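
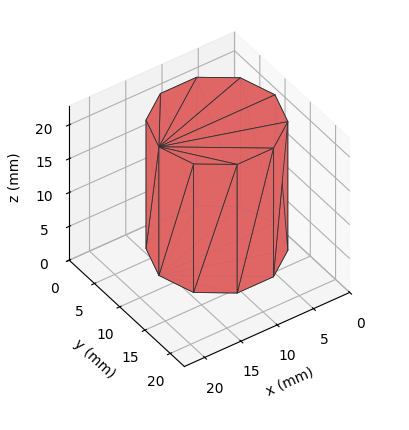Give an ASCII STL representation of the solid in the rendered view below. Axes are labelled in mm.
Reading the render: the shape is a regular 10-sided prism (a cylinder approximated with 10 flat sides), circumscribed radius ≈ 8 mm, height ≈ 19 mm (dimensions read to the nearest mm from the axis ticks). For the STL, each face is triangulated and given an outward normal.

solid part
  facet normal 0.0000 0.0000 -1.0000
    outer loop
      vertex 10.5 15.6 0.0
      vertex 14.5 12.7 0.0
      vertex 16.0 8.0 0.0
    endloop
  endfacet
  facet normal 0.0000 0.0000 -1.0000
    outer loop
      vertex 5.5 15.6 0.0
      vertex 10.5 15.6 0.0
      vertex 16.0 8.0 0.0
    endloop
  endfacet
  facet normal 0.0000 0.0000 -1.0000
    outer loop
      vertex 1.5 12.7 0.0
      vertex 5.5 15.6 0.0
      vertex 16.0 8.0 0.0
    endloop
  endfacet
  facet normal 0.0000 0.0000 -1.0000
    outer loop
      vertex 0.0 8.0 0.0
      vertex 1.5 12.7 0.0
      vertex 16.0 8.0 0.0
    endloop
  endfacet
  facet normal 0.0000 0.0000 -1.0000
    outer loop
      vertex 1.5 3.3 0.0
      vertex 0.0 8.0 0.0
      vertex 16.0 8.0 0.0
    endloop
  endfacet
  facet normal 0.0000 0.0000 -1.0000
    outer loop
      vertex 5.5 0.4 0.0
      vertex 1.5 3.3 0.0
      vertex 16.0 8.0 0.0
    endloop
  endfacet
  facet normal 0.0000 0.0000 -1.0000
    outer loop
      vertex 10.5 0.4 0.0
      vertex 5.5 0.4 0.0
      vertex 16.0 8.0 0.0
    endloop
  endfacet
  facet normal 0.0000 0.0000 -1.0000
    outer loop
      vertex 14.5 3.3 0.0
      vertex 10.5 0.4 0.0
      vertex 16.0 8.0 0.0
    endloop
  endfacet
  facet normal 0.0000 0.0000 1.0000
    outer loop
      vertex 16.0 8.0 19.0
      vertex 14.5 12.7 19.0
      vertex 10.5 15.6 19.0
    endloop
  endfacet
  facet normal 0.0000 0.0000 1.0000
    outer loop
      vertex 16.0 8.0 19.0
      vertex 10.5 15.6 19.0
      vertex 5.5 15.6 19.0
    endloop
  endfacet
  facet normal 0.0000 0.0000 1.0000
    outer loop
      vertex 16.0 8.0 19.0
      vertex 5.5 15.6 19.0
      vertex 1.5 12.7 19.0
    endloop
  endfacet
  facet normal 0.0000 0.0000 1.0000
    outer loop
      vertex 16.0 8.0 19.0
      vertex 1.5 12.7 19.0
      vertex 0.0 8.0 19.0
    endloop
  endfacet
  facet normal 0.0000 0.0000 1.0000
    outer loop
      vertex 16.0 8.0 19.0
      vertex 0.0 8.0 19.0
      vertex 1.5 3.3 19.0
    endloop
  endfacet
  facet normal 0.0000 0.0000 1.0000
    outer loop
      vertex 16.0 8.0 19.0
      vertex 1.5 3.3 19.0
      vertex 5.5 0.4 19.0
    endloop
  endfacet
  facet normal 0.0000 0.0000 1.0000
    outer loop
      vertex 16.0 8.0 19.0
      vertex 5.5 0.4 19.0
      vertex 10.5 0.4 19.0
    endloop
  endfacet
  facet normal 0.0000 0.0000 1.0000
    outer loop
      vertex 16.0 8.0 19.0
      vertex 10.5 0.4 19.0
      vertex 14.5 3.3 19.0
    endloop
  endfacet
  facet normal 0.9527 0.3040 0.0000
    outer loop
      vertex 16.0 8.0 0.0
      vertex 14.5 12.7 0.0
      vertex 14.5 12.7 19.0
    endloop
  endfacet
  facet normal 0.9527 0.3040 0.0000
    outer loop
      vertex 16.0 8.0 0.0
      vertex 14.5 12.7 19.0
      vertex 16.0 8.0 19.0
    endloop
  endfacet
  facet normal 0.5870 0.8096 0.0000
    outer loop
      vertex 14.5 12.7 0.0
      vertex 10.5 15.6 0.0
      vertex 10.5 15.6 19.0
    endloop
  endfacet
  facet normal 0.5870 0.8096 0.0000
    outer loop
      vertex 14.5 12.7 0.0
      vertex 10.5 15.6 19.0
      vertex 14.5 12.7 19.0
    endloop
  endfacet
  facet normal 0.0000 1.0000 0.0000
    outer loop
      vertex 10.5 15.6 0.0
      vertex 5.5 15.6 0.0
      vertex 5.5 15.6 19.0
    endloop
  endfacet
  facet normal 0.0000 1.0000 0.0000
    outer loop
      vertex 10.5 15.6 0.0
      vertex 5.5 15.6 19.0
      vertex 10.5 15.6 19.0
    endloop
  endfacet
  facet normal -0.5870 0.8096 0.0000
    outer loop
      vertex 5.5 15.6 0.0
      vertex 1.5 12.7 0.0
      vertex 1.5 12.7 19.0
    endloop
  endfacet
  facet normal -0.5870 0.8096 0.0000
    outer loop
      vertex 5.5 15.6 0.0
      vertex 1.5 12.7 19.0
      vertex 5.5 15.6 19.0
    endloop
  endfacet
  facet normal -0.9527 0.3040 0.0000
    outer loop
      vertex 1.5 12.7 0.0
      vertex 0.0 8.0 0.0
      vertex 0.0 8.0 19.0
    endloop
  endfacet
  facet normal -0.9527 0.3040 0.0000
    outer loop
      vertex 1.5 12.7 0.0
      vertex 0.0 8.0 19.0
      vertex 1.5 12.7 19.0
    endloop
  endfacet
  facet normal -0.9527 -0.3040 0.0000
    outer loop
      vertex 0.0 8.0 0.0
      vertex 1.5 3.3 0.0
      vertex 1.5 3.3 19.0
    endloop
  endfacet
  facet normal -0.9527 -0.3040 0.0000
    outer loop
      vertex 0.0 8.0 0.0
      vertex 1.5 3.3 19.0
      vertex 0.0 8.0 19.0
    endloop
  endfacet
  facet normal -0.5870 -0.8096 0.0000
    outer loop
      vertex 1.5 3.3 0.0
      vertex 5.5 0.4 0.0
      vertex 5.5 0.4 19.0
    endloop
  endfacet
  facet normal -0.5870 -0.8096 0.0000
    outer loop
      vertex 1.5 3.3 0.0
      vertex 5.5 0.4 19.0
      vertex 1.5 3.3 19.0
    endloop
  endfacet
  facet normal 0.0000 -1.0000 0.0000
    outer loop
      vertex 5.5 0.4 0.0
      vertex 10.5 0.4 0.0
      vertex 10.5 0.4 19.0
    endloop
  endfacet
  facet normal 0.0000 -1.0000 0.0000
    outer loop
      vertex 5.5 0.4 0.0
      vertex 10.5 0.4 19.0
      vertex 5.5 0.4 19.0
    endloop
  endfacet
  facet normal 0.5870 -0.8096 0.0000
    outer loop
      vertex 10.5 0.4 0.0
      vertex 14.5 3.3 0.0
      vertex 14.5 3.3 19.0
    endloop
  endfacet
  facet normal 0.5870 -0.8096 0.0000
    outer loop
      vertex 10.5 0.4 0.0
      vertex 14.5 3.3 19.0
      vertex 10.5 0.4 19.0
    endloop
  endfacet
  facet normal 0.9527 -0.3040 0.0000
    outer loop
      vertex 14.5 3.3 0.0
      vertex 16.0 8.0 0.0
      vertex 16.0 8.0 19.0
    endloop
  endfacet
  facet normal 0.9527 -0.3040 0.0000
    outer loop
      vertex 14.5 3.3 0.0
      vertex 16.0 8.0 19.0
      vertex 14.5 3.3 19.0
    endloop
  endfacet
endsolid part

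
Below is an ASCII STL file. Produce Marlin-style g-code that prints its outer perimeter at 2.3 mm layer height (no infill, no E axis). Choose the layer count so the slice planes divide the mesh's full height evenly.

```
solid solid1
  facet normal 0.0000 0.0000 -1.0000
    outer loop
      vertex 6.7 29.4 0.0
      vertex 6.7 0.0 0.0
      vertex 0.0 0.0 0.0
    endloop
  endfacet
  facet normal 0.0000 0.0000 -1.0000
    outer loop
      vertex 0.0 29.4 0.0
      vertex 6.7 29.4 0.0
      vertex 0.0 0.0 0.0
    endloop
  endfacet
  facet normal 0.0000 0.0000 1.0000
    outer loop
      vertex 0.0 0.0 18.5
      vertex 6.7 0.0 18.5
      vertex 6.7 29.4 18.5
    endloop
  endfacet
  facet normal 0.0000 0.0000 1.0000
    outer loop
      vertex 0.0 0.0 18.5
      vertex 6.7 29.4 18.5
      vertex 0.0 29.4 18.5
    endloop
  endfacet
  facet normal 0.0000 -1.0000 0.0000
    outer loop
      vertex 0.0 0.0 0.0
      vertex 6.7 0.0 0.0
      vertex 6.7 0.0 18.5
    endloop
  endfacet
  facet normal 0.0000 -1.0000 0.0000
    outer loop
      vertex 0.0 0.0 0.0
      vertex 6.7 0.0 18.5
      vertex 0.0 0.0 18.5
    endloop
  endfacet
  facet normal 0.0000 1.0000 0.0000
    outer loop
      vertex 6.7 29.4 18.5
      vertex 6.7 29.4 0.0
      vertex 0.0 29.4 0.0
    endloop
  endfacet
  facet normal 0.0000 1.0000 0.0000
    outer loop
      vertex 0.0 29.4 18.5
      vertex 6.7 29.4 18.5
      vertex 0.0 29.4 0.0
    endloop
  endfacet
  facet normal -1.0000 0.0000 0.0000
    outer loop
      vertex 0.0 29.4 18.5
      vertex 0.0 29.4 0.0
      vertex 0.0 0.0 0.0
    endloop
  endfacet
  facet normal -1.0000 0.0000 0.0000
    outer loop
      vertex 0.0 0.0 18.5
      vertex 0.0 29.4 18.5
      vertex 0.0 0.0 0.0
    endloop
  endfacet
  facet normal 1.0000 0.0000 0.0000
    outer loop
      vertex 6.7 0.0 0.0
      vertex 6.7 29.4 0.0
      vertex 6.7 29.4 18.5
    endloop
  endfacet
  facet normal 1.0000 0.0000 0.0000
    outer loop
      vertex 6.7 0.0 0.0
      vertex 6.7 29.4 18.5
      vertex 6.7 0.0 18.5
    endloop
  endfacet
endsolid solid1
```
; perimeter-only toolpath
G21 ; units = mm
G90 ; absolute positioning
G28 ; home
; layer 1
G0 Z2.3
G0 X0.0 Y0.0
G1 X6.7 Y0.0
G1 X6.7 Y29.4
G1 X0.0 Y29.4
G1 X0.0 Y0.0
; layer 2
G0 Z4.6
G0 X0.0 Y0.0
G1 X6.7 Y0.0
G1 X6.7 Y29.4
G1 X0.0 Y29.4
G1 X0.0 Y0.0
; layer 3
G0 Z6.9
G0 X0.0 Y0.0
G1 X6.7 Y0.0
G1 X6.7 Y29.4
G1 X0.0 Y29.4
G1 X0.0 Y0.0
; layer 4
G0 Z9.2
G0 X0.0 Y0.0
G1 X6.7 Y0.0
G1 X6.7 Y29.4
G1 X0.0 Y29.4
G1 X0.0 Y0.0
; layer 5
G0 Z11.6
G0 X0.0 Y0.0
G1 X6.7 Y0.0
G1 X6.7 Y29.4
G1 X0.0 Y29.4
G1 X0.0 Y0.0
; layer 6
G0 Z13.9
G0 X0.0 Y0.0
G1 X6.7 Y0.0
G1 X6.7 Y29.4
G1 X0.0 Y29.4
G1 X0.0 Y0.0
; layer 7
G0 Z16.2
G0 X0.0 Y0.0
G1 X6.7 Y0.0
G1 X6.7 Y29.4
G1 X0.0 Y29.4
G1 X0.0 Y0.0
; layer 8
G0 Z18.5
G0 X0.0 Y0.0
G1 X6.7 Y0.0
G1 X6.7 Y29.4
G1 X0.0 Y29.4
G1 X0.0 Y0.0
M2 ; end

The solid is a rectangular box, roughly 6.7 × 29.4 mm footprint and 18.5 mm tall. Slicing at Δz = 2.3 mm — 8 equal slices spanning the solid's height, so layer i sits at z = i·h/8 — gives 8 non-empty perimeters. Each is a 4-segment closed polygon; G0 lifts to the layer z and rapids to the start vertex, then G1 traces the edges.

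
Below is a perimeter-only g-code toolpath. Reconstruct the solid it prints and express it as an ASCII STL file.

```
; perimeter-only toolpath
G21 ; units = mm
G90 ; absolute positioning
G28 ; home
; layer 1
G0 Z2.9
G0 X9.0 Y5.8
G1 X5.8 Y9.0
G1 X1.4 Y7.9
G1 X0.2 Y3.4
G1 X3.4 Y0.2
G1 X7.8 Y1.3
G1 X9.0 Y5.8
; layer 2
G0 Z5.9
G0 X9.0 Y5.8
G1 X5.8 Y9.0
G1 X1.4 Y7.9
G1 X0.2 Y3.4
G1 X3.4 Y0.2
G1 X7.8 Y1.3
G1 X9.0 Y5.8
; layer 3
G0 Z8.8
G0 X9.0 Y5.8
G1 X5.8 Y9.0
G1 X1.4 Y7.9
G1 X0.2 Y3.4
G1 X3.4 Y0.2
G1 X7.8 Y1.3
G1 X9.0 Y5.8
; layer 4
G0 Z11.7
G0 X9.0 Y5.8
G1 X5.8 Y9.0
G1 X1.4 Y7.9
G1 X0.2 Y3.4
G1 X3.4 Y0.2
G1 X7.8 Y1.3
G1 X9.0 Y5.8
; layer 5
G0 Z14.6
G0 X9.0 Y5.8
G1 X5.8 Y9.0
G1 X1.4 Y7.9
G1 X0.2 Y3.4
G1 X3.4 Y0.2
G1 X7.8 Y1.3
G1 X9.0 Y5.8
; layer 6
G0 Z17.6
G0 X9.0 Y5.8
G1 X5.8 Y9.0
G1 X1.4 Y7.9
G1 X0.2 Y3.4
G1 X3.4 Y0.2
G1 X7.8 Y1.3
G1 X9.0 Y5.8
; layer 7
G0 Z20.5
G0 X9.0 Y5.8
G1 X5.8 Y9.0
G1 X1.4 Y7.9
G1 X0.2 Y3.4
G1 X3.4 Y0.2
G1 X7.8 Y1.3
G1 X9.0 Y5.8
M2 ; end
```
solid part
  facet normal 0.0000 0.0000 -1.0000
    outer loop
      vertex 1.4 7.9 0.0
      vertex 5.8 9.0 0.0
      vertex 9.0 5.8 0.0
    endloop
  endfacet
  facet normal 0.0000 0.0000 -1.0000
    outer loop
      vertex 0.2 3.4 0.0
      vertex 1.4 7.9 0.0
      vertex 9.0 5.8 0.0
    endloop
  endfacet
  facet normal 0.0000 0.0000 -1.0000
    outer loop
      vertex 3.4 0.2 0.0
      vertex 0.2 3.4 0.0
      vertex 9.0 5.8 0.0
    endloop
  endfacet
  facet normal 0.0000 0.0000 -1.0000
    outer loop
      vertex 7.8 1.3 0.0
      vertex 3.4 0.2 0.0
      vertex 9.0 5.8 0.0
    endloop
  endfacet
  facet normal 0.0000 0.0000 1.0000
    outer loop
      vertex 9.0 5.8 20.5
      vertex 5.8 9.0 20.5
      vertex 1.4 7.9 20.5
    endloop
  endfacet
  facet normal 0.0000 0.0000 1.0000
    outer loop
      vertex 9.0 5.8 20.5
      vertex 1.4 7.9 20.5
      vertex 0.2 3.4 20.5
    endloop
  endfacet
  facet normal 0.0000 0.0000 1.0000
    outer loop
      vertex 9.0 5.8 20.5
      vertex 0.2 3.4 20.5
      vertex 3.4 0.2 20.5
    endloop
  endfacet
  facet normal 0.0000 0.0000 1.0000
    outer loop
      vertex 9.0 5.8 20.5
      vertex 3.4 0.2 20.5
      vertex 7.8 1.3 20.5
    endloop
  endfacet
  facet normal 0.7071 0.7071 0.0000
    outer loop
      vertex 9.0 5.8 0.0
      vertex 5.8 9.0 0.0
      vertex 5.8 9.0 20.5
    endloop
  endfacet
  facet normal 0.7071 0.7071 0.0000
    outer loop
      vertex 9.0 5.8 0.0
      vertex 5.8 9.0 20.5
      vertex 9.0 5.8 20.5
    endloop
  endfacet
  facet normal -0.2425 0.9701 0.0000
    outer loop
      vertex 5.8 9.0 0.0
      vertex 1.4 7.9 0.0
      vertex 1.4 7.9 20.5
    endloop
  endfacet
  facet normal -0.2425 0.9701 0.0000
    outer loop
      vertex 5.8 9.0 0.0
      vertex 1.4 7.9 20.5
      vertex 5.8 9.0 20.5
    endloop
  endfacet
  facet normal -0.9662 0.2577 0.0000
    outer loop
      vertex 1.4 7.9 0.0
      vertex 0.2 3.4 0.0
      vertex 0.2 3.4 20.5
    endloop
  endfacet
  facet normal -0.9662 0.2577 0.0000
    outer loop
      vertex 1.4 7.9 0.0
      vertex 0.2 3.4 20.5
      vertex 1.4 7.9 20.5
    endloop
  endfacet
  facet normal -0.7071 -0.7071 0.0000
    outer loop
      vertex 0.2 3.4 0.0
      vertex 3.4 0.2 0.0
      vertex 3.4 0.2 20.5
    endloop
  endfacet
  facet normal -0.7071 -0.7071 0.0000
    outer loop
      vertex 0.2 3.4 0.0
      vertex 3.4 0.2 20.5
      vertex 0.2 3.4 20.5
    endloop
  endfacet
  facet normal 0.2425 -0.9701 0.0000
    outer loop
      vertex 3.4 0.2 0.0
      vertex 7.8 1.3 0.0
      vertex 7.8 1.3 20.5
    endloop
  endfacet
  facet normal 0.2425 -0.9701 0.0000
    outer loop
      vertex 3.4 0.2 0.0
      vertex 7.8 1.3 20.5
      vertex 3.4 0.2 20.5
    endloop
  endfacet
  facet normal 0.9662 -0.2577 0.0000
    outer loop
      vertex 7.8 1.3 0.0
      vertex 9.0 5.8 0.0
      vertex 9.0 5.8 20.5
    endloop
  endfacet
  facet normal 0.9662 -0.2577 0.0000
    outer loop
      vertex 7.8 1.3 0.0
      vertex 9.0 5.8 20.5
      vertex 7.8 1.3 20.5
    endloop
  endfacet
endsolid part

The G0 Z moves step by Δz≈2.9 mm. Every layer's G1 loop is the same polygon, so the solid is a straight extrusion of it from z=0 to z≈20.5. Closing with flat bottom and top caps and triangulating gives 20 facets — a regular 6-sided prism (a cylinder approximated with 6 flat sides), circumscribed radius ≈ 4.6 mm, height ≈ 20.5 mm.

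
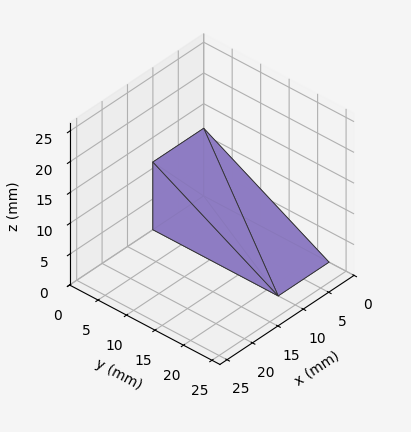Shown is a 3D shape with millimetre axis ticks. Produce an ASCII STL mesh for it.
Reading the render: the shape is a wedge (ramp): 10 × 22 mm base, rising to 11 mm along the y=0 edge and sloping linearly to z=0 at y=22 (dimensions read to the nearest mm from the axis ticks). For the STL, each face is triangulated and given an outward normal.

solid part
  facet normal 0.0000 0.0000 -1.0000
    outer loop
      vertex 10.00 22.00 0.00
      vertex 10.00 0.00 0.00
      vertex 0.00 0.00 0.00
    endloop
  endfacet
  facet normal 0.0000 0.0000 -1.0000
    outer loop
      vertex 0.00 22.00 0.00
      vertex 10.00 22.00 0.00
      vertex 0.00 0.00 0.00
    endloop
  endfacet
  facet normal 0.0000 -1.0000 0.0000
    outer loop
      vertex 0.00 0.00 0.00
      vertex 10.00 0.00 0.00
      vertex 10.00 0.00 11.00
    endloop
  endfacet
  facet normal 0.0000 -1.0000 0.0000
    outer loop
      vertex 0.00 0.00 0.00
      vertex 10.00 0.00 11.00
      vertex 0.00 0.00 11.00
    endloop
  endfacet
  facet normal 0.0000 0.4472 0.8944
    outer loop
      vertex 0.00 0.00 11.00
      vertex 10.00 0.00 11.00
      vertex 10.00 22.00 0.00
    endloop
  endfacet
  facet normal 0.0000 0.4472 0.8944
    outer loop
      vertex 0.00 0.00 11.00
      vertex 10.00 22.00 0.00
      vertex 0.00 22.00 0.00
    endloop
  endfacet
  facet normal -1.0000 0.0000 0.0000
    outer loop
      vertex 0.00 0.00 11.00
      vertex 0.00 22.00 0.00
      vertex 0.00 0.00 0.00
    endloop
  endfacet
  facet normal 1.0000 0.0000 0.0000
    outer loop
      vertex 10.00 0.00 0.00
      vertex 10.00 22.00 0.00
      vertex 10.00 0.00 11.00
    endloop
  endfacet
endsolid part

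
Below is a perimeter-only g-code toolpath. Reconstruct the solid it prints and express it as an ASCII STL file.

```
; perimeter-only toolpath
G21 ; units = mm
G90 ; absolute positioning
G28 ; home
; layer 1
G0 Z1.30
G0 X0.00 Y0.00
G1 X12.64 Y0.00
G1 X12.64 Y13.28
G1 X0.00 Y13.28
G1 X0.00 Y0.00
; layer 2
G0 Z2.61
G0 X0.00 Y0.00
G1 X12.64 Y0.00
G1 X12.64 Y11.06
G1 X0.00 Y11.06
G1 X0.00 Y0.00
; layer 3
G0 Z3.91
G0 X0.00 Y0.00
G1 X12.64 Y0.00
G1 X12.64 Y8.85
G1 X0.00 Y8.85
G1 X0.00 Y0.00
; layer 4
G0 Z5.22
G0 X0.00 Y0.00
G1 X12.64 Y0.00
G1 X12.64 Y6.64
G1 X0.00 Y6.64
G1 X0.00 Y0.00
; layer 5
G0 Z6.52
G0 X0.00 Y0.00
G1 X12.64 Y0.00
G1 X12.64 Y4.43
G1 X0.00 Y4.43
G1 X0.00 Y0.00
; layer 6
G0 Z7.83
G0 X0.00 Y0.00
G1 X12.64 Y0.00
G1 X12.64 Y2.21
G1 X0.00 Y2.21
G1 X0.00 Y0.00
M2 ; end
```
solid part
  facet normal 0.0000 0.0000 -1.0000
    outer loop
      vertex 12.64 15.49 0.00
      vertex 12.64 0.00 0.00
      vertex 0.00 0.00 0.00
    endloop
  endfacet
  facet normal 0.0000 0.0000 -1.0000
    outer loop
      vertex 0.00 15.49 0.00
      vertex 12.64 15.49 0.00
      vertex 0.00 0.00 0.00
    endloop
  endfacet
  facet normal 0.0000 -1.0000 0.0000
    outer loop
      vertex 0.00 0.00 0.00
      vertex 12.64 0.00 0.00
      vertex 12.64 0.00 9.13
    endloop
  endfacet
  facet normal 0.0000 -1.0000 0.0000
    outer loop
      vertex 0.00 0.00 0.00
      vertex 12.64 0.00 9.13
      vertex 0.00 0.00 9.13
    endloop
  endfacet
  facet normal 0.0000 0.5078 0.8615
    outer loop
      vertex 0.00 0.00 9.13
      vertex 12.64 0.00 9.13
      vertex 12.64 15.49 0.00
    endloop
  endfacet
  facet normal 0.0000 0.5078 0.8615
    outer loop
      vertex 0.00 0.00 9.13
      vertex 12.64 15.49 0.00
      vertex 0.00 15.49 0.00
    endloop
  endfacet
  facet normal -1.0000 0.0000 0.0000
    outer loop
      vertex 0.00 0.00 9.13
      vertex 0.00 15.49 0.00
      vertex 0.00 0.00 0.00
    endloop
  endfacet
  facet normal 1.0000 0.0000 0.0000
    outer loop
      vertex 12.64 0.00 0.00
      vertex 12.64 15.49 0.00
      vertex 12.64 0.00 9.13
    endloop
  endfacet
endsolid part

The G0 Z moves step by Δz≈1.30 mm. The G1 loops shrink linearly with z, so the solid tapers from its base footprint up to z≈9.13. Closing with a flat bottom cap and the tapered top and triangulating gives 8 facets — a wedge (ramp): 12.6 × 15.5 mm base, rising to 9.13 mm along the y=0 edge and sloping linearly to z=0 at y=15.5.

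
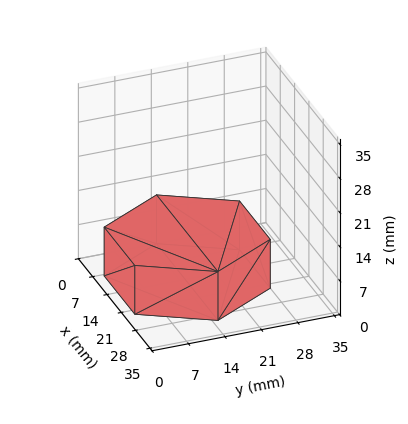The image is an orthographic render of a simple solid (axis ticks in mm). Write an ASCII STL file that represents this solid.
Reading the render: the shape is a regular 6-sided prism (a cylinder approximated with 6 flat sides), circumscribed radius ≈ 15 mm, height ≈ 10 mm (dimensions read to the nearest mm from the axis ticks). For the STL, each face is triangulated and given an outward normal.

solid part
  facet normal 0.0000 0.0000 -1.0000
    outer loop
      vertex 7.500 27.990 0.000
      vertex 22.500 27.990 0.000
      vertex 30.000 15.000 0.000
    endloop
  endfacet
  facet normal 0.0000 0.0000 -1.0000
    outer loop
      vertex 0.000 15.000 0.000
      vertex 7.500 27.990 0.000
      vertex 30.000 15.000 0.000
    endloop
  endfacet
  facet normal 0.0000 0.0000 -1.0000
    outer loop
      vertex 7.500 2.010 0.000
      vertex 0.000 15.000 0.000
      vertex 30.000 15.000 0.000
    endloop
  endfacet
  facet normal 0.0000 0.0000 -1.0000
    outer loop
      vertex 22.500 2.010 0.000
      vertex 7.500 2.010 0.000
      vertex 30.000 15.000 0.000
    endloop
  endfacet
  facet normal 0.0000 0.0000 1.0000
    outer loop
      vertex 30.000 15.000 10.000
      vertex 22.500 27.990 10.000
      vertex 7.500 27.990 10.000
    endloop
  endfacet
  facet normal 0.0000 0.0000 1.0000
    outer loop
      vertex 30.000 15.000 10.000
      vertex 7.500 27.990 10.000
      vertex 0.000 15.000 10.000
    endloop
  endfacet
  facet normal 0.0000 0.0000 1.0000
    outer loop
      vertex 30.000 15.000 10.000
      vertex 0.000 15.000 10.000
      vertex 7.500 2.010 10.000
    endloop
  endfacet
  facet normal 0.0000 0.0000 1.0000
    outer loop
      vertex 30.000 15.000 10.000
      vertex 7.500 2.010 10.000
      vertex 22.500 2.010 10.000
    endloop
  endfacet
  facet normal 0.8660 0.5000 0.0000
    outer loop
      vertex 30.000 15.000 0.000
      vertex 22.500 27.990 0.000
      vertex 22.500 27.990 10.000
    endloop
  endfacet
  facet normal 0.8660 0.5000 0.0000
    outer loop
      vertex 30.000 15.000 0.000
      vertex 22.500 27.990 10.000
      vertex 30.000 15.000 10.000
    endloop
  endfacet
  facet normal 0.0000 1.0000 0.0000
    outer loop
      vertex 22.500 27.990 0.000
      vertex 7.500 27.990 0.000
      vertex 7.500 27.990 10.000
    endloop
  endfacet
  facet normal 0.0000 1.0000 0.0000
    outer loop
      vertex 22.500 27.990 0.000
      vertex 7.500 27.990 10.000
      vertex 22.500 27.990 10.000
    endloop
  endfacet
  facet normal -0.8660 0.5000 0.0000
    outer loop
      vertex 7.500 27.990 0.000
      vertex 0.000 15.000 0.000
      vertex 0.000 15.000 10.000
    endloop
  endfacet
  facet normal -0.8660 0.5000 0.0000
    outer loop
      vertex 7.500 27.990 0.000
      vertex 0.000 15.000 10.000
      vertex 7.500 27.990 10.000
    endloop
  endfacet
  facet normal -0.8660 -0.5000 0.0000
    outer loop
      vertex 0.000 15.000 0.000
      vertex 7.500 2.010 0.000
      vertex 7.500 2.010 10.000
    endloop
  endfacet
  facet normal -0.8660 -0.5000 0.0000
    outer loop
      vertex 0.000 15.000 0.000
      vertex 7.500 2.010 10.000
      vertex 0.000 15.000 10.000
    endloop
  endfacet
  facet normal 0.0000 -1.0000 0.0000
    outer loop
      vertex 7.500 2.010 0.000
      vertex 22.500 2.010 0.000
      vertex 22.500 2.010 10.000
    endloop
  endfacet
  facet normal 0.0000 -1.0000 0.0000
    outer loop
      vertex 7.500 2.010 0.000
      vertex 22.500 2.010 10.000
      vertex 7.500 2.010 10.000
    endloop
  endfacet
  facet normal 0.8660 -0.5000 0.0000
    outer loop
      vertex 22.500 2.010 0.000
      vertex 30.000 15.000 0.000
      vertex 30.000 15.000 10.000
    endloop
  endfacet
  facet normal 0.8660 -0.5000 0.0000
    outer loop
      vertex 22.500 2.010 0.000
      vertex 30.000 15.000 10.000
      vertex 22.500 2.010 10.000
    endloop
  endfacet
endsolid part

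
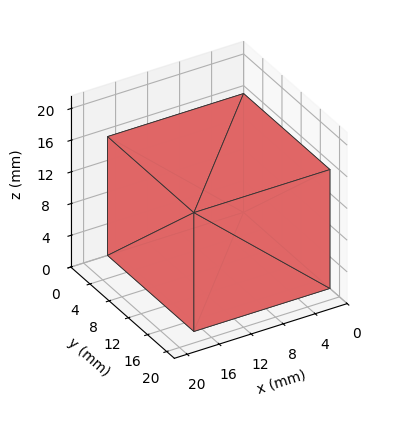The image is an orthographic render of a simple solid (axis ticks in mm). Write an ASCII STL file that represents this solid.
Reading the render: the shape is a rectangular box, roughly 17 × 18 mm footprint and 15 mm tall (dimensions read to the nearest mm from the axis ticks). For the STL, each face is triangulated and given an outward normal.

solid part
  facet normal 0.0000 0.0000 -1.0000
    outer loop
      vertex 17.0 18.0 0.0
      vertex 17.0 0.0 0.0
      vertex 0.0 0.0 0.0
    endloop
  endfacet
  facet normal 0.0000 0.0000 -1.0000
    outer loop
      vertex 0.0 18.0 0.0
      vertex 17.0 18.0 0.0
      vertex 0.0 0.0 0.0
    endloop
  endfacet
  facet normal 0.0000 0.0000 1.0000
    outer loop
      vertex 0.0 0.0 15.0
      vertex 17.0 0.0 15.0
      vertex 17.0 18.0 15.0
    endloop
  endfacet
  facet normal 0.0000 0.0000 1.0000
    outer loop
      vertex 0.0 0.0 15.0
      vertex 17.0 18.0 15.0
      vertex 0.0 18.0 15.0
    endloop
  endfacet
  facet normal 0.0000 -1.0000 0.0000
    outer loop
      vertex 0.0 0.0 0.0
      vertex 17.0 0.0 0.0
      vertex 17.0 0.0 15.0
    endloop
  endfacet
  facet normal 0.0000 -1.0000 0.0000
    outer loop
      vertex 0.0 0.0 0.0
      vertex 17.0 0.0 15.0
      vertex 0.0 0.0 15.0
    endloop
  endfacet
  facet normal 0.0000 1.0000 0.0000
    outer loop
      vertex 17.0 18.0 15.0
      vertex 17.0 18.0 0.0
      vertex 0.0 18.0 0.0
    endloop
  endfacet
  facet normal 0.0000 1.0000 0.0000
    outer loop
      vertex 0.0 18.0 15.0
      vertex 17.0 18.0 15.0
      vertex 0.0 18.0 0.0
    endloop
  endfacet
  facet normal -1.0000 0.0000 0.0000
    outer loop
      vertex 0.0 18.0 15.0
      vertex 0.0 18.0 0.0
      vertex 0.0 0.0 0.0
    endloop
  endfacet
  facet normal -1.0000 0.0000 0.0000
    outer loop
      vertex 0.0 0.0 15.0
      vertex 0.0 18.0 15.0
      vertex 0.0 0.0 0.0
    endloop
  endfacet
  facet normal 1.0000 0.0000 0.0000
    outer loop
      vertex 17.0 0.0 0.0
      vertex 17.0 18.0 0.0
      vertex 17.0 18.0 15.0
    endloop
  endfacet
  facet normal 1.0000 0.0000 0.0000
    outer loop
      vertex 17.0 0.0 0.0
      vertex 17.0 18.0 15.0
      vertex 17.0 0.0 15.0
    endloop
  endfacet
endsolid part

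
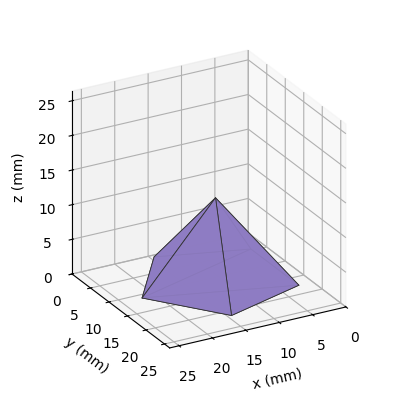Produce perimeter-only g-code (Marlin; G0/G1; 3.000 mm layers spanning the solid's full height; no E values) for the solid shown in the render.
Reading the render: the shape is a regular 5-sided pyramid, base circumscribed radius ≈ 11 mm, apex at z ≈ 12 mm (dimensions read to the nearest mm from the axis ticks). For the g-code, the solid's height is divided into equal slices at the stated Δz and each level perimeter traced with G1 moves after a G0 lift.

; perimeter-only toolpath
G21 ; units = mm
G90 ; absolute positioning
G28 ; home
; layer 1
G0 Z3.000
G0 X19.250 Y11.000
G1 X13.549 Y18.846
G1 X4.326 Y15.850
G1 X4.326 Y6.151
G1 X13.549 Y3.154
G1 X19.250 Y11.000
; layer 2
G0 Z6.000
G0 X16.500 Y11.000
G1 X12.700 Y16.231
G1 X6.550 Y14.233
G1 X6.550 Y7.767
G1 X12.700 Y5.769
G1 X16.500 Y11.000
; layer 3
G0 Z9.000
G0 X13.750 Y11.000
G1 X11.850 Y13.616
G1 X8.775 Y12.617
G1 X8.775 Y9.383
G1 X11.850 Y8.384
G1 X13.750 Y11.000
M2 ; end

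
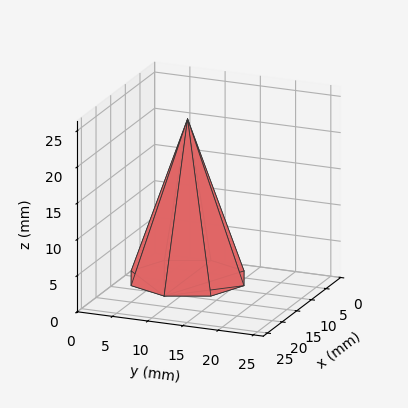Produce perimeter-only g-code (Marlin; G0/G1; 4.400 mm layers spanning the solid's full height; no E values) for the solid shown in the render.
Reading the render: the shape is a regular 8-sided pyramid, base circumscribed radius ≈ 8 mm, apex at z ≈ 22 mm (dimensions read to the nearest mm from the axis ticks). For the g-code, the solid's height is divided into equal slices at the stated Δz and each level perimeter traced with G1 moves after a G0 lift.

; perimeter-only toolpath
G21 ; units = mm
G90 ; absolute positioning
G28 ; home
; layer 1
G0 Z4.400
G0 X14.400 Y8.000
G1 X12.526 Y12.526
G1 X8.000 Y14.400
G1 X3.474 Y12.526
G1 X1.600 Y8.000
G1 X3.474 Y3.474
G1 X8.000 Y1.600
G1 X12.526 Y3.474
G1 X14.400 Y8.000
; layer 2
G0 Z8.800
G0 X12.800 Y8.000
G1 X11.394 Y11.394
G1 X8.000 Y12.800
G1 X4.606 Y11.394
G1 X3.200 Y8.000
G1 X4.606 Y4.606
G1 X8.000 Y3.200
G1 X11.394 Y4.606
G1 X12.800 Y8.000
; layer 3
G0 Z13.200
G0 X11.200 Y8.000
G1 X10.263 Y10.263
G1 X8.000 Y11.200
G1 X5.737 Y10.263
G1 X4.800 Y8.000
G1 X5.737 Y5.737
G1 X8.000 Y4.800
G1 X10.263 Y5.737
G1 X11.200 Y8.000
; layer 4
G0 Z17.600
G0 X9.600 Y8.000
G1 X9.131 Y9.131
G1 X8.000 Y9.600
G1 X6.869 Y9.131
G1 X6.400 Y8.000
G1 X6.869 Y6.869
G1 X8.000 Y6.400
G1 X9.131 Y6.869
G1 X9.600 Y8.000
M2 ; end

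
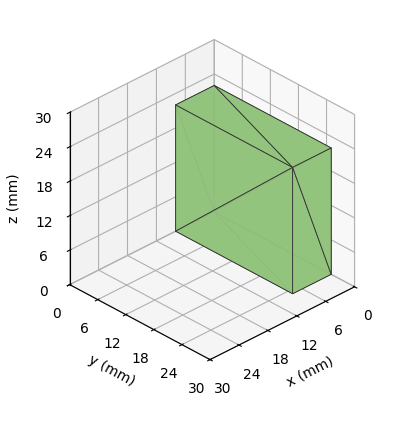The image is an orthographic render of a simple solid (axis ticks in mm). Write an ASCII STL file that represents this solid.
Reading the render: the shape is a rectangular box, roughly 8 × 25 mm footprint and 22 mm tall (dimensions read to the nearest mm from the axis ticks). For the STL, each face is triangulated and given an outward normal.

solid part
  facet normal 0.0000 0.0000 -1.0000
    outer loop
      vertex 8.0 25.0 0.0
      vertex 8.0 0.0 0.0
      vertex 0.0 0.0 0.0
    endloop
  endfacet
  facet normal 0.0000 0.0000 -1.0000
    outer loop
      vertex 0.0 25.0 0.0
      vertex 8.0 25.0 0.0
      vertex 0.0 0.0 0.0
    endloop
  endfacet
  facet normal 0.0000 0.0000 1.0000
    outer loop
      vertex 0.0 0.0 22.0
      vertex 8.0 0.0 22.0
      vertex 8.0 25.0 22.0
    endloop
  endfacet
  facet normal 0.0000 0.0000 1.0000
    outer loop
      vertex 0.0 0.0 22.0
      vertex 8.0 25.0 22.0
      vertex 0.0 25.0 22.0
    endloop
  endfacet
  facet normal 0.0000 -1.0000 0.0000
    outer loop
      vertex 0.0 0.0 0.0
      vertex 8.0 0.0 0.0
      vertex 8.0 0.0 22.0
    endloop
  endfacet
  facet normal 0.0000 -1.0000 0.0000
    outer loop
      vertex 0.0 0.0 0.0
      vertex 8.0 0.0 22.0
      vertex 0.0 0.0 22.0
    endloop
  endfacet
  facet normal 0.0000 1.0000 0.0000
    outer loop
      vertex 8.0 25.0 22.0
      vertex 8.0 25.0 0.0
      vertex 0.0 25.0 0.0
    endloop
  endfacet
  facet normal 0.0000 1.0000 0.0000
    outer loop
      vertex 0.0 25.0 22.0
      vertex 8.0 25.0 22.0
      vertex 0.0 25.0 0.0
    endloop
  endfacet
  facet normal -1.0000 0.0000 0.0000
    outer loop
      vertex 0.0 25.0 22.0
      vertex 0.0 25.0 0.0
      vertex 0.0 0.0 0.0
    endloop
  endfacet
  facet normal -1.0000 0.0000 0.0000
    outer loop
      vertex 0.0 0.0 22.0
      vertex 0.0 25.0 22.0
      vertex 0.0 0.0 0.0
    endloop
  endfacet
  facet normal 1.0000 0.0000 0.0000
    outer loop
      vertex 8.0 0.0 0.0
      vertex 8.0 25.0 0.0
      vertex 8.0 25.0 22.0
    endloop
  endfacet
  facet normal 1.0000 0.0000 0.0000
    outer loop
      vertex 8.0 0.0 0.0
      vertex 8.0 25.0 22.0
      vertex 8.0 0.0 22.0
    endloop
  endfacet
endsolid part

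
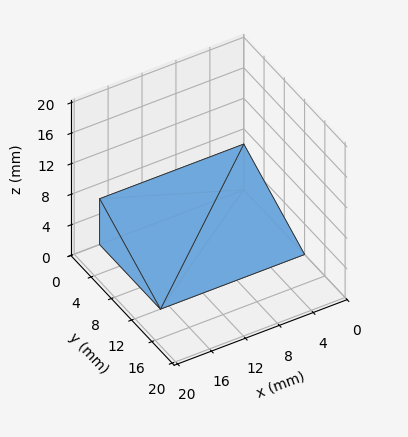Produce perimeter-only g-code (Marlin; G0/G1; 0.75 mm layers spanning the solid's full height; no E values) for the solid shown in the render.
Reading the render: the shape is a wedge (ramp): 17 × 12 mm base, rising to 6 mm along the y=0 edge and sloping linearly to z=0 at y=12 (dimensions read to the nearest mm from the axis ticks). For the g-code, the solid's height is divided into equal slices at the stated Δz and each level perimeter traced with G1 moves after a G0 lift.

; perimeter-only toolpath
G21 ; units = mm
G90 ; absolute positioning
G28 ; home
; layer 1
G0 Z0.75
G0 X0.00 Y0.00
G1 X17.00 Y0.00
G1 X17.00 Y10.50
G1 X0.00 Y10.50
G1 X0.00 Y0.00
; layer 2
G0 Z1.50
G0 X0.00 Y0.00
G1 X17.00 Y0.00
G1 X17.00 Y9.00
G1 X0.00 Y9.00
G1 X0.00 Y0.00
; layer 3
G0 Z2.25
G0 X0.00 Y0.00
G1 X17.00 Y0.00
G1 X17.00 Y7.50
G1 X0.00 Y7.50
G1 X0.00 Y0.00
; layer 4
G0 Z3.00
G0 X0.00 Y0.00
G1 X17.00 Y0.00
G1 X17.00 Y6.00
G1 X0.00 Y6.00
G1 X0.00 Y0.00
; layer 5
G0 Z3.75
G0 X0.00 Y0.00
G1 X17.00 Y0.00
G1 X17.00 Y4.50
G1 X0.00 Y4.50
G1 X0.00 Y0.00
; layer 6
G0 Z4.50
G0 X0.00 Y0.00
G1 X17.00 Y0.00
G1 X17.00 Y3.00
G1 X0.00 Y3.00
G1 X0.00 Y0.00
; layer 7
G0 Z5.25
G0 X0.00 Y0.00
G1 X17.00 Y0.00
G1 X17.00 Y1.50
G1 X0.00 Y1.50
G1 X0.00 Y0.00
M2 ; end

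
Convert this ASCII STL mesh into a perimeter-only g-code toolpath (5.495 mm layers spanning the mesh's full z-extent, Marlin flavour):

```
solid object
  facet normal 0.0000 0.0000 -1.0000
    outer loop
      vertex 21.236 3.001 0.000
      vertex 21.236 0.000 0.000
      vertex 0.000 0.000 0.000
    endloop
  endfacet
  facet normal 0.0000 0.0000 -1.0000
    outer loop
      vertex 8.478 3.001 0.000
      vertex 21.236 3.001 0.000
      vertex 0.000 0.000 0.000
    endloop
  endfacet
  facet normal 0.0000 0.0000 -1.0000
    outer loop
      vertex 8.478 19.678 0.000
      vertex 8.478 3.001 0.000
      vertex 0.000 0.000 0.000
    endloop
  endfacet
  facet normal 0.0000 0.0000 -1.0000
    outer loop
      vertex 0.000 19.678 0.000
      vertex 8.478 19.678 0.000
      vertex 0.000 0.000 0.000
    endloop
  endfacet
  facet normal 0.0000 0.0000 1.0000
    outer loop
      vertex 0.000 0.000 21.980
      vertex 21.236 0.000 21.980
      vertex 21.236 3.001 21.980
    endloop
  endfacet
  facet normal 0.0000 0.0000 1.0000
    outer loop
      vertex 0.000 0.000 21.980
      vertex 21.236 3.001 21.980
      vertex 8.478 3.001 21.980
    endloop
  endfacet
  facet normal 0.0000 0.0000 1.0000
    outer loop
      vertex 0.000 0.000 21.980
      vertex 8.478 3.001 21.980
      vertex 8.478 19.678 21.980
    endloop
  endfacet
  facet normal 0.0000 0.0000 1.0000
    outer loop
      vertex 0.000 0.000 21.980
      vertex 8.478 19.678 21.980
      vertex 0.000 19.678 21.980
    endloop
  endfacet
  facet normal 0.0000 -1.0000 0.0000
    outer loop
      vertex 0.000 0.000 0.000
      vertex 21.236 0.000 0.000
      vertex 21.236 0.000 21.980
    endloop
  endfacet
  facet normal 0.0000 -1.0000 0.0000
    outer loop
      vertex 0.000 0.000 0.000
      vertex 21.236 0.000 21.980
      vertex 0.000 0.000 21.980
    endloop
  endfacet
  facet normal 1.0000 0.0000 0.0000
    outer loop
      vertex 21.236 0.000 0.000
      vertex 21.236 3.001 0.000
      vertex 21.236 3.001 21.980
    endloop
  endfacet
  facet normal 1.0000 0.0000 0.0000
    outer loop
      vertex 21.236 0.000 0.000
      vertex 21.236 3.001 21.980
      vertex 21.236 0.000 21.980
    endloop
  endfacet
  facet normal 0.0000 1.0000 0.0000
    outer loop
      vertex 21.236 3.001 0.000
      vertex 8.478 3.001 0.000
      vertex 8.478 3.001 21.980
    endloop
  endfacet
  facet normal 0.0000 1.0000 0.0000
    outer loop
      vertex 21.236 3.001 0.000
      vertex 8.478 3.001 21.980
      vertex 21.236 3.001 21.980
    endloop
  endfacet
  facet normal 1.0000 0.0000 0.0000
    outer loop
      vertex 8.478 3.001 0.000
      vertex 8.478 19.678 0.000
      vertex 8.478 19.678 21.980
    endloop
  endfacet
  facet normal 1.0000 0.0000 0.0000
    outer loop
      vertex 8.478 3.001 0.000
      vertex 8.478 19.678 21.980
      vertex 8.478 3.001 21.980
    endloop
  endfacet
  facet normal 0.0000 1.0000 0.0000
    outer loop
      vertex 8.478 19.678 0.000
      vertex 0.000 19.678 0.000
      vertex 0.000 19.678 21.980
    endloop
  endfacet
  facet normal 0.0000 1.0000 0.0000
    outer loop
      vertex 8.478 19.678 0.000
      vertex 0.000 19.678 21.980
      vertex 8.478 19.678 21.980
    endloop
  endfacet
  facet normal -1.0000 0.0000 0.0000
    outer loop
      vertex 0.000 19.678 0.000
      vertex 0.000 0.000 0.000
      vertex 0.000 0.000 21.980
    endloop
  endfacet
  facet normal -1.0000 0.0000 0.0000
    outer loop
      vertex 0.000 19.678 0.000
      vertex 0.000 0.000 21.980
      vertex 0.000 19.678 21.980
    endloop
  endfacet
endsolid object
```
; perimeter-only toolpath
G21 ; units = mm
G90 ; absolute positioning
G28 ; home
; layer 1
G0 Z5.495
G0 X0.000 Y0.000
G1 X21.236 Y0.000
G1 X21.236 Y3.001
G1 X8.478 Y3.001
G1 X8.478 Y19.678
G1 X0.000 Y19.678
G1 X0.000 Y0.000
; layer 2
G0 Z10.990
G0 X0.000 Y0.000
G1 X21.236 Y0.000
G1 X21.236 Y3.001
G1 X8.478 Y3.001
G1 X8.478 Y19.678
G1 X0.000 Y19.678
G1 X0.000 Y0.000
; layer 3
G0 Z16.485
G0 X0.000 Y0.000
G1 X21.236 Y0.000
G1 X21.236 Y3.001
G1 X8.478 Y3.001
G1 X8.478 Y19.678
G1 X0.000 Y19.678
G1 X0.000 Y0.000
; layer 4
G0 Z21.980
G0 X0.000 Y0.000
G1 X21.236 Y0.000
G1 X21.236 Y3.001
G1 X8.478 Y3.001
G1 X8.478 Y19.678
G1 X0.000 Y19.678
G1 X0.000 Y0.000
M2 ; end

The solid is an L-shaped prism: outer 21.2 × 19.7 mm, arm thicknesses ≈ 3 mm (horizontal) and 8.48 mm (vertical), extruded 22 mm in z. Slicing at Δz = 5.495 mm — 4 equal slices spanning the solid's height, so layer i sits at z = i·h/4 — gives 4 non-empty perimeters. Each is a 6-segment closed polygon; G0 lifts to the layer z and rapids to the start vertex, then G1 traces the edges.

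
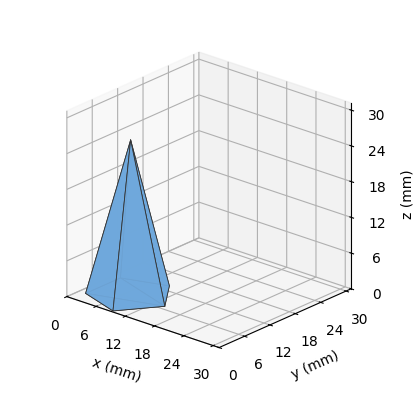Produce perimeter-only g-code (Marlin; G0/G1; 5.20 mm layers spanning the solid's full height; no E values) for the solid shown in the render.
Reading the render: the shape is a regular 5-sided pyramid, base circumscribed radius ≈ 7 mm, apex at z ≈ 26 mm (dimensions read to the nearest mm from the axis ticks). For the g-code, the solid's height is divided into equal slices at the stated Δz and each level perimeter traced with G1 moves after a G0 lift.

; perimeter-only toolpath
G21 ; units = mm
G90 ; absolute positioning
G28 ; home
; layer 1
G0 Z5.20
G0 X12.60 Y7.00
G1 X8.73 Y12.33
G1 X2.47 Y10.29
G1 X2.47 Y3.71
G1 X8.73 Y1.67
G1 X12.60 Y7.00
; layer 2
G0 Z10.40
G0 X11.20 Y7.00
G1 X8.30 Y11.00
G1 X3.60 Y9.47
G1 X3.60 Y4.53
G1 X8.30 Y3.00
G1 X11.20 Y7.00
; layer 3
G0 Z15.60
G0 X9.80 Y7.00
G1 X7.86 Y9.66
G1 X4.74 Y8.64
G1 X4.74 Y5.36
G1 X7.86 Y4.34
G1 X9.80 Y7.00
; layer 4
G0 Z20.80
G0 X8.40 Y7.00
G1 X7.43 Y8.33
G1 X5.87 Y7.82
G1 X5.87 Y6.18
G1 X7.43 Y5.67
G1 X8.40 Y7.00
M2 ; end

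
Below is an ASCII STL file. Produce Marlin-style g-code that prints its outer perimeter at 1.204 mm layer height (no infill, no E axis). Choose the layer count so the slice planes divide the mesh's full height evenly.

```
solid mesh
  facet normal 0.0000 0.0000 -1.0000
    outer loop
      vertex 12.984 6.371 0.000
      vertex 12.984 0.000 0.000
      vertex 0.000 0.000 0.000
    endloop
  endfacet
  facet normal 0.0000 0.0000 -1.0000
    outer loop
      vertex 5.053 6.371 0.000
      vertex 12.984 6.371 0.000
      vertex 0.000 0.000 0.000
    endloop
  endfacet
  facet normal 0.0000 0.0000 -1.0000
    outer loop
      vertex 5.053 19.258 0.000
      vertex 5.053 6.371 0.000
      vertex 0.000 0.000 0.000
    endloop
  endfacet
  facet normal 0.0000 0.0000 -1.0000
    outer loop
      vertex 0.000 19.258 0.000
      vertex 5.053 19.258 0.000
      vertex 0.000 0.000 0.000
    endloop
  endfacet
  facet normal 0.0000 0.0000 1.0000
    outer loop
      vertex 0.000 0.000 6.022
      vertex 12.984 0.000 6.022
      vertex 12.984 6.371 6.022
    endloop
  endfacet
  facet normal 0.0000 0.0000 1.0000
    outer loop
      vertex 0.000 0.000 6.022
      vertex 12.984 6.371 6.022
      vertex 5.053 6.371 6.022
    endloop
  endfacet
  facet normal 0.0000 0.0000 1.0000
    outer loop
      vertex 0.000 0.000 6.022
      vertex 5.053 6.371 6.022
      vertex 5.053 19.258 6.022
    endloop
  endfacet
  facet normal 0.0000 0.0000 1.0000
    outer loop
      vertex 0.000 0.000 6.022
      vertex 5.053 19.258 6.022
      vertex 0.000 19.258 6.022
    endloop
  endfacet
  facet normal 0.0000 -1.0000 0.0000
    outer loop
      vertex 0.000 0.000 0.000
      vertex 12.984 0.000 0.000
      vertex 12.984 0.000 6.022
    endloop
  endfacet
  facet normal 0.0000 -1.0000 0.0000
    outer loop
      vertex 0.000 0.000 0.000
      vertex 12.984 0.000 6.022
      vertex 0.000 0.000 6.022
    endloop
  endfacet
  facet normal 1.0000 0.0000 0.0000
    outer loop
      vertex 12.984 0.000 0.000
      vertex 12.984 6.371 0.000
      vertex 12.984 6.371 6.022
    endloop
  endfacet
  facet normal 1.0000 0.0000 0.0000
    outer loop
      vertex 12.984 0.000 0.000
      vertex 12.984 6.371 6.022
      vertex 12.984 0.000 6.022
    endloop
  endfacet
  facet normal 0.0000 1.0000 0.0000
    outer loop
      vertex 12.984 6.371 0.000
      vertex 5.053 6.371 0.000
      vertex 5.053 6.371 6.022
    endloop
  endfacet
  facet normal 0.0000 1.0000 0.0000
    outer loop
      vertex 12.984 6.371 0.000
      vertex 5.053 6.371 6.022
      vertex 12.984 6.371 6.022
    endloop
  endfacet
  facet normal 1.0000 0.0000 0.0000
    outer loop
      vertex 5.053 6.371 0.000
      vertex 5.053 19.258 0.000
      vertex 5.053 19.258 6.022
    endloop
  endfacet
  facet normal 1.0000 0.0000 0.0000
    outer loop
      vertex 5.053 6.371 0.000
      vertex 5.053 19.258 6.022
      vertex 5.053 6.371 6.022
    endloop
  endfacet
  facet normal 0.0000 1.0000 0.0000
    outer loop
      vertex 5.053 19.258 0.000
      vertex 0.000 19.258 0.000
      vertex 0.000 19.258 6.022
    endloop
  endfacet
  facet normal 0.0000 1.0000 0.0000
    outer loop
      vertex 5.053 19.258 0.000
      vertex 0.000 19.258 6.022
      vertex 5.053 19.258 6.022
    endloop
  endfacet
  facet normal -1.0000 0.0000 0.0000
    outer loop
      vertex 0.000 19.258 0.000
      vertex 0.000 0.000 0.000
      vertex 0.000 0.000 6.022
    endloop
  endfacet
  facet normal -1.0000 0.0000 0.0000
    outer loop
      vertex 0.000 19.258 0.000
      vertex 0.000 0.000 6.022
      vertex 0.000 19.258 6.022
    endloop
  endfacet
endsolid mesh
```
; perimeter-only toolpath
G21 ; units = mm
G90 ; absolute positioning
G28 ; home
; layer 1
G0 Z1.204
G0 X0.000 Y0.000
G1 X12.984 Y0.000
G1 X12.984 Y6.371
G1 X5.053 Y6.371
G1 X5.053 Y19.258
G1 X0.000 Y19.258
G1 X0.000 Y0.000
; layer 2
G0 Z2.409
G0 X0.000 Y0.000
G1 X12.984 Y0.000
G1 X12.984 Y6.371
G1 X5.053 Y6.371
G1 X5.053 Y19.258
G1 X0.000 Y19.258
G1 X0.000 Y0.000
; layer 3
G0 Z3.613
G0 X0.000 Y0.000
G1 X12.984 Y0.000
G1 X12.984 Y6.371
G1 X5.053 Y6.371
G1 X5.053 Y19.258
G1 X0.000 Y19.258
G1 X0.000 Y0.000
; layer 4
G0 Z4.818
G0 X0.000 Y0.000
G1 X12.984 Y0.000
G1 X12.984 Y6.371
G1 X5.053 Y6.371
G1 X5.053 Y19.258
G1 X0.000 Y19.258
G1 X0.000 Y0.000
; layer 5
G0 Z6.022
G0 X0.000 Y0.000
G1 X12.984 Y0.000
G1 X12.984 Y6.371
G1 X5.053 Y6.371
G1 X5.053 Y19.258
G1 X0.000 Y19.258
G1 X0.000 Y0.000
M2 ; end

The solid is an L-shaped prism: outer 13 × 19.3 mm, arm thicknesses ≈ 6.37 mm (horizontal) and 5.05 mm (vertical), extruded 6.02 mm in z. Slicing at Δz = 1.204 mm — 5 equal slices spanning the solid's height, so layer i sits at z = i·h/5 — gives 5 non-empty perimeters. Each is a 6-segment closed polygon; G0 lifts to the layer z and rapids to the start vertex, then G1 traces the edges.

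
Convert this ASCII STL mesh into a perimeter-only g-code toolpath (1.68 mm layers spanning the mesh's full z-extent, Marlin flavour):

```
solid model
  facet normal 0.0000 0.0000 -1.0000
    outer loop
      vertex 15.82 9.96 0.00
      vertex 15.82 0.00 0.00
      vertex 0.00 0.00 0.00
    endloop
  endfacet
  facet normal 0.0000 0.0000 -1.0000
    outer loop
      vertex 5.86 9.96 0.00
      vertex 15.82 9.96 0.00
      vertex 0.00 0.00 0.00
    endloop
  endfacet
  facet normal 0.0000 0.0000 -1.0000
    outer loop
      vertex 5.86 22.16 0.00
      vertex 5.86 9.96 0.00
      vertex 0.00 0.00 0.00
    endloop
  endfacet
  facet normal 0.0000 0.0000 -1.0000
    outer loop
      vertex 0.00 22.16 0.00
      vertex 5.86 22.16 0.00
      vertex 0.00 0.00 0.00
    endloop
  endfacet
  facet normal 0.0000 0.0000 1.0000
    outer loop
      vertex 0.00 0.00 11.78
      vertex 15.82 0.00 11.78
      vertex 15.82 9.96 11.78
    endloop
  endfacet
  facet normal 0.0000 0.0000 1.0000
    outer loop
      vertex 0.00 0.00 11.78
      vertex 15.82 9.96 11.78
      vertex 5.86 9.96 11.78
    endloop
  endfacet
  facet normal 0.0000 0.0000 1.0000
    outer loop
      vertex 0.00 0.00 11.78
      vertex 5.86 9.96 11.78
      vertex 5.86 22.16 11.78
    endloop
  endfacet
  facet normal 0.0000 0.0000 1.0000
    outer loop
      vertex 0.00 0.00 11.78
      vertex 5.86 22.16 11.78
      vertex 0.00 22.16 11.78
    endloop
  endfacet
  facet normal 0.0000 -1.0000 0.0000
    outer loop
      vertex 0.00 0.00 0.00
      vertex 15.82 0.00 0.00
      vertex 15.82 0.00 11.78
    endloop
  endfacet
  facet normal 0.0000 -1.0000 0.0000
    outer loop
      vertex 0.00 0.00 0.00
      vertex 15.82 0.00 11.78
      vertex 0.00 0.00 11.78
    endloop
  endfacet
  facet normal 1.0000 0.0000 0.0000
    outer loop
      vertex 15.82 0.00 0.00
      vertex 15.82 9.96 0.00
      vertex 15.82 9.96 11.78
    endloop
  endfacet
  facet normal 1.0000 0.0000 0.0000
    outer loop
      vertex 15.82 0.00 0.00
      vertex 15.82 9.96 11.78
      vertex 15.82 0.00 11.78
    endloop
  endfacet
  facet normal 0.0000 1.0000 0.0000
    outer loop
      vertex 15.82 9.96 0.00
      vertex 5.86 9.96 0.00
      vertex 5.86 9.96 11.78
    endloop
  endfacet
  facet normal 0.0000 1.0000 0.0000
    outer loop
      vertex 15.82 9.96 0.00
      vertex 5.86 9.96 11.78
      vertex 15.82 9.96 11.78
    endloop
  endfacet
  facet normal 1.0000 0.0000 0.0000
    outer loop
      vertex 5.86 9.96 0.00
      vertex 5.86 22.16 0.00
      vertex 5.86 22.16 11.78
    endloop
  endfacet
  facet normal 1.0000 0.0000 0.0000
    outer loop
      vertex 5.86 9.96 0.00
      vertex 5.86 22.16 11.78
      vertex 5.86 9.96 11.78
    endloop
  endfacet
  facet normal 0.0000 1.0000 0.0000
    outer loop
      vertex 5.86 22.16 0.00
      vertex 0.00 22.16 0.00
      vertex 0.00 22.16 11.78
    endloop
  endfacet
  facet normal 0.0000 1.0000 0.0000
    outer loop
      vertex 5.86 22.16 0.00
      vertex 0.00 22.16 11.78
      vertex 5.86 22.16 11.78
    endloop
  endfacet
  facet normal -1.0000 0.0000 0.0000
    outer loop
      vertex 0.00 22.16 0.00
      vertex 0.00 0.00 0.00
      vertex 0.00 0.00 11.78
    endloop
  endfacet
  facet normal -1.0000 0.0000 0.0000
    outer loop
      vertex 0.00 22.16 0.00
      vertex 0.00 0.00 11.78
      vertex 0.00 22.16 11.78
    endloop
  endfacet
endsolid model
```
; perimeter-only toolpath
G21 ; units = mm
G90 ; absolute positioning
G28 ; home
; layer 1
G0 Z1.68
G0 X0.00 Y0.00
G1 X15.82 Y0.00
G1 X15.82 Y9.96
G1 X5.86 Y9.96
G1 X5.86 Y22.16
G1 X0.00 Y22.16
G1 X0.00 Y0.00
; layer 2
G0 Z3.37
G0 X0.00 Y0.00
G1 X15.82 Y0.00
G1 X15.82 Y9.96
G1 X5.86 Y9.96
G1 X5.86 Y22.16
G1 X0.00 Y22.16
G1 X0.00 Y0.00
; layer 3
G0 Z5.05
G0 X0.00 Y0.00
G1 X15.82 Y0.00
G1 X15.82 Y9.96
G1 X5.86 Y9.96
G1 X5.86 Y22.16
G1 X0.00 Y22.16
G1 X0.00 Y0.00
; layer 4
G0 Z6.73
G0 X0.00 Y0.00
G1 X15.82 Y0.00
G1 X15.82 Y9.96
G1 X5.86 Y9.96
G1 X5.86 Y22.16
G1 X0.00 Y22.16
G1 X0.00 Y0.00
; layer 5
G0 Z8.41
G0 X0.00 Y0.00
G1 X15.82 Y0.00
G1 X15.82 Y9.96
G1 X5.86 Y9.96
G1 X5.86 Y22.16
G1 X0.00 Y22.16
G1 X0.00 Y0.00
; layer 6
G0 Z10.10
G0 X0.00 Y0.00
G1 X15.82 Y0.00
G1 X15.82 Y9.96
G1 X5.86 Y9.96
G1 X5.86 Y22.16
G1 X0.00 Y22.16
G1 X0.00 Y0.00
; layer 7
G0 Z11.78
G0 X0.00 Y0.00
G1 X15.82 Y0.00
G1 X15.82 Y9.96
G1 X5.86 Y9.96
G1 X5.86 Y22.16
G1 X0.00 Y22.16
G1 X0.00 Y0.00
M2 ; end

The solid is an L-shaped prism: outer 15.8 × 22.2 mm, arm thicknesses ≈ 9.96 mm (horizontal) and 5.86 mm (vertical), extruded 11.8 mm in z. Slicing at Δz = 1.68 mm — 7 equal slices spanning the solid's height, so layer i sits at z = i·h/7 — gives 7 non-empty perimeters. Each is a 6-segment closed polygon; G0 lifts to the layer z and rapids to the start vertex, then G1 traces the edges.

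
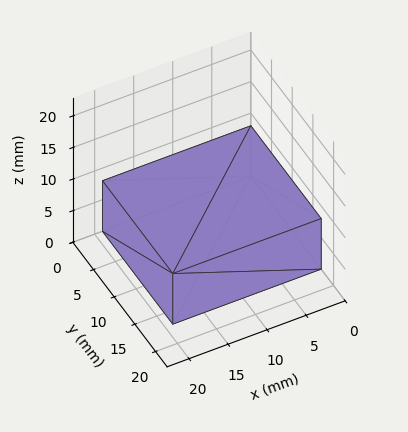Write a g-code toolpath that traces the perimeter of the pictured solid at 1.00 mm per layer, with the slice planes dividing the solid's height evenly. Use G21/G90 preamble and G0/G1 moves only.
Reading the render: the shape is a rectangular box, roughly 19 × 17 mm footprint and 8 mm tall (dimensions read to the nearest mm from the axis ticks). For the g-code, the solid's height is divided into equal slices at the stated Δz and each level perimeter traced with G1 moves after a G0 lift.

; perimeter-only toolpath
G21 ; units = mm
G90 ; absolute positioning
G28 ; home
; layer 1
G0 Z1.00
G0 X0.00 Y0.00
G1 X19.00 Y0.00
G1 X19.00 Y17.00
G1 X0.00 Y17.00
G1 X0.00 Y0.00
; layer 2
G0 Z2.00
G0 X0.00 Y0.00
G1 X19.00 Y0.00
G1 X19.00 Y17.00
G1 X0.00 Y17.00
G1 X0.00 Y0.00
; layer 3
G0 Z3.00
G0 X0.00 Y0.00
G1 X19.00 Y0.00
G1 X19.00 Y17.00
G1 X0.00 Y17.00
G1 X0.00 Y0.00
; layer 4
G0 Z4.00
G0 X0.00 Y0.00
G1 X19.00 Y0.00
G1 X19.00 Y17.00
G1 X0.00 Y17.00
G1 X0.00 Y0.00
; layer 5
G0 Z5.00
G0 X0.00 Y0.00
G1 X19.00 Y0.00
G1 X19.00 Y17.00
G1 X0.00 Y17.00
G1 X0.00 Y0.00
; layer 6
G0 Z6.00
G0 X0.00 Y0.00
G1 X19.00 Y0.00
G1 X19.00 Y17.00
G1 X0.00 Y17.00
G1 X0.00 Y0.00
; layer 7
G0 Z7.00
G0 X0.00 Y0.00
G1 X19.00 Y0.00
G1 X19.00 Y17.00
G1 X0.00 Y17.00
G1 X0.00 Y0.00
; layer 8
G0 Z8.00
G0 X0.00 Y0.00
G1 X19.00 Y0.00
G1 X19.00 Y17.00
G1 X0.00 Y17.00
G1 X0.00 Y0.00
M2 ; end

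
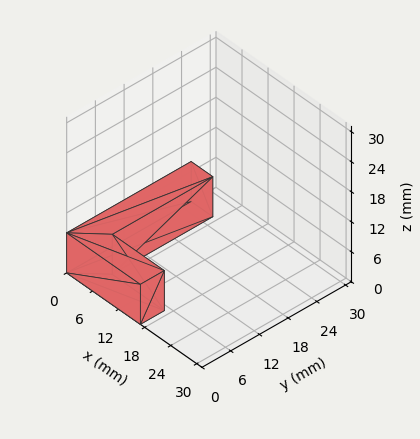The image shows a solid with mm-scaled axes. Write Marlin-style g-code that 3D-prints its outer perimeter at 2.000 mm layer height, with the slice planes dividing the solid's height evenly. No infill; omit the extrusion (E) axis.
Reading the render: the shape is an L-shaped prism: outer 17 × 26 mm, arm thicknesses ≈ 5 mm (horizontal) and 5 mm (vertical), extruded 8 mm in z (dimensions read to the nearest mm from the axis ticks). For the g-code, the solid's height is divided into equal slices at the stated Δz and each level perimeter traced with G1 moves after a G0 lift.

; perimeter-only toolpath
G21 ; units = mm
G90 ; absolute positioning
G28 ; home
; layer 1
G0 Z2.000
G0 X0.000 Y0.000
G1 X17.000 Y0.000
G1 X17.000 Y5.000
G1 X5.000 Y5.000
G1 X5.000 Y26.000
G1 X0.000 Y26.000
G1 X0.000 Y0.000
; layer 2
G0 Z4.000
G0 X0.000 Y0.000
G1 X17.000 Y0.000
G1 X17.000 Y5.000
G1 X5.000 Y5.000
G1 X5.000 Y26.000
G1 X0.000 Y26.000
G1 X0.000 Y0.000
; layer 3
G0 Z6.000
G0 X0.000 Y0.000
G1 X17.000 Y0.000
G1 X17.000 Y5.000
G1 X5.000 Y5.000
G1 X5.000 Y26.000
G1 X0.000 Y26.000
G1 X0.000 Y0.000
; layer 4
G0 Z8.000
G0 X0.000 Y0.000
G1 X17.000 Y0.000
G1 X17.000 Y5.000
G1 X5.000 Y5.000
G1 X5.000 Y26.000
G1 X0.000 Y26.000
G1 X0.000 Y0.000
M2 ; end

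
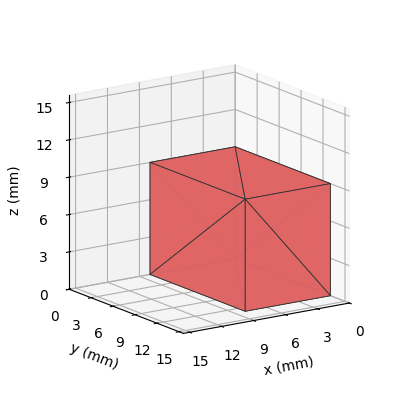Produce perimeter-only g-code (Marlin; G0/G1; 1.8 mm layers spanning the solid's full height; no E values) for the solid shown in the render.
Reading the render: the shape is a rectangular box, roughly 8 × 13 mm footprint and 9 mm tall (dimensions read to the nearest mm from the axis ticks). For the g-code, the solid's height is divided into equal slices at the stated Δz and each level perimeter traced with G1 moves after a G0 lift.

; perimeter-only toolpath
G21 ; units = mm
G90 ; absolute positioning
G28 ; home
; layer 1
G0 Z1.8
G0 X0.0 Y0.0
G1 X8.0 Y0.0
G1 X8.0 Y13.0
G1 X0.0 Y13.0
G1 X0.0 Y0.0
; layer 2
G0 Z3.6
G0 X0.0 Y0.0
G1 X8.0 Y0.0
G1 X8.0 Y13.0
G1 X0.0 Y13.0
G1 X0.0 Y0.0
; layer 3
G0 Z5.4
G0 X0.0 Y0.0
G1 X8.0 Y0.0
G1 X8.0 Y13.0
G1 X0.0 Y13.0
G1 X0.0 Y0.0
; layer 4
G0 Z7.2
G0 X0.0 Y0.0
G1 X8.0 Y0.0
G1 X8.0 Y13.0
G1 X0.0 Y13.0
G1 X0.0 Y0.0
; layer 5
G0 Z9.0
G0 X0.0 Y0.0
G1 X8.0 Y0.0
G1 X8.0 Y13.0
G1 X0.0 Y13.0
G1 X0.0 Y0.0
M2 ; end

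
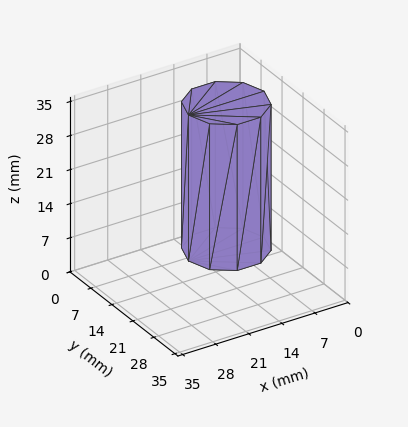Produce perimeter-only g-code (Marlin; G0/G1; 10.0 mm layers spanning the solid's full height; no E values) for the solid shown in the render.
Reading the render: the shape is a regular 10-sided prism (a cylinder approximated with 10 flat sides), circumscribed radius ≈ 8 mm, height ≈ 30 mm (dimensions read to the nearest mm from the axis ticks). For the g-code, the solid's height is divided into equal slices at the stated Δz and each level perimeter traced with G1 moves after a G0 lift.

; perimeter-only toolpath
G21 ; units = mm
G90 ; absolute positioning
G28 ; home
; layer 1
G0 Z10.0
G0 X16.0 Y8.0
G1 X14.5 Y12.7
G1 X10.5 Y15.6
G1 X5.5 Y15.6
G1 X1.5 Y12.7
G1 X0.0 Y8.0
G1 X1.5 Y3.3
G1 X5.5 Y0.4
G1 X10.5 Y0.4
G1 X14.5 Y3.3
G1 X16.0 Y8.0
; layer 2
G0 Z20.0
G0 X16.0 Y8.0
G1 X14.5 Y12.7
G1 X10.5 Y15.6
G1 X5.5 Y15.6
G1 X1.5 Y12.7
G1 X0.0 Y8.0
G1 X1.5 Y3.3
G1 X5.5 Y0.4
G1 X10.5 Y0.4
G1 X14.5 Y3.3
G1 X16.0 Y8.0
; layer 3
G0 Z30.0
G0 X16.0 Y8.0
G1 X14.5 Y12.7
G1 X10.5 Y15.6
G1 X5.5 Y15.6
G1 X1.5 Y12.7
G1 X0.0 Y8.0
G1 X1.5 Y3.3
G1 X5.5 Y0.4
G1 X10.5 Y0.4
G1 X14.5 Y3.3
G1 X16.0 Y8.0
M2 ; end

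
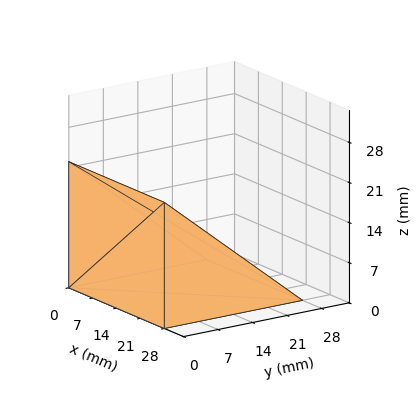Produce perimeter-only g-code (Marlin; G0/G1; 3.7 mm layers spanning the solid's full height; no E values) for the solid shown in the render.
Reading the render: the shape is a wedge (ramp): 28 × 28 mm base, rising to 22 mm along the y=0 edge and sloping linearly to z=0 at y=28 (dimensions read to the nearest mm from the axis ticks). For the g-code, the solid's height is divided into equal slices at the stated Δz and each level perimeter traced with G1 moves after a G0 lift.

; perimeter-only toolpath
G21 ; units = mm
G90 ; absolute positioning
G28 ; home
; layer 1
G0 Z3.7
G0 X0.0 Y0.0
G1 X28.0 Y0.0
G1 X28.0 Y23.3
G1 X0.0 Y23.3
G1 X0.0 Y0.0
; layer 2
G0 Z7.3
G0 X0.0 Y0.0
G1 X28.0 Y0.0
G1 X28.0 Y18.7
G1 X0.0 Y18.7
G1 X0.0 Y0.0
; layer 3
G0 Z11.0
G0 X0.0 Y0.0
G1 X28.0 Y0.0
G1 X28.0 Y14.0
G1 X0.0 Y14.0
G1 X0.0 Y0.0
; layer 4
G0 Z14.7
G0 X0.0 Y0.0
G1 X28.0 Y0.0
G1 X28.0 Y9.3
G1 X0.0 Y9.3
G1 X0.0 Y0.0
; layer 5
G0 Z18.3
G0 X0.0 Y0.0
G1 X28.0 Y0.0
G1 X28.0 Y4.7
G1 X0.0 Y4.7
G1 X0.0 Y0.0
M2 ; end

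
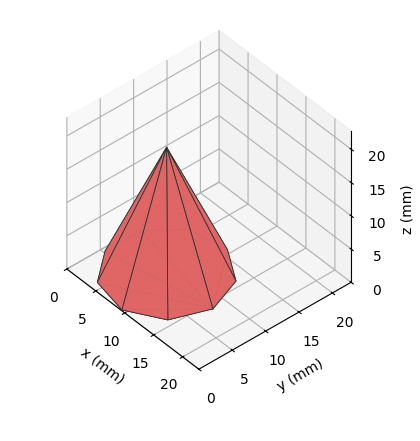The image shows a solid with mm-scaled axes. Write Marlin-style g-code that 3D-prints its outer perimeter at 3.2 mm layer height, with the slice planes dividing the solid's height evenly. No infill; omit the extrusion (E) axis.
Reading the render: the shape is a regular 9-sided pyramid, base circumscribed radius ≈ 8 mm, apex at z ≈ 19 mm (dimensions read to the nearest mm from the axis ticks). For the g-code, the solid's height is divided into equal slices at the stated Δz and each level perimeter traced with G1 moves after a G0 lift.

; perimeter-only toolpath
G21 ; units = mm
G90 ; absolute positioning
G28 ; home
; layer 1
G0 Z3.2
G0 X14.7 Y8.0
G1 X13.1 Y12.2
G1 X9.2 Y14.6
G1 X4.7 Y13.8
G1 X1.7 Y10.2
G1 X1.7 Y5.8
G1 X4.7 Y2.2
G1 X9.2 Y1.4
G1 X13.1 Y3.7
G1 X14.7 Y8.0
; layer 2
G0 Z6.3
G0 X13.3 Y8.0
G1 X12.1 Y11.4
G1 X8.9 Y13.3
G1 X5.3 Y12.6
G1 X3.0 Y9.8
G1 X3.0 Y6.2
G1 X5.3 Y3.4
G1 X8.9 Y2.7
G1 X12.1 Y4.6
G1 X13.3 Y8.0
; layer 3
G0 Z9.5
G0 X12.0 Y8.0
G1 X11.1 Y10.6
G1 X8.7 Y11.9
G1 X6.0 Y11.4
G1 X4.2 Y9.3
G1 X4.2 Y6.7
G1 X6.0 Y4.5
G1 X8.7 Y4.0
G1 X11.1 Y5.5
G1 X12.0 Y8.0
; layer 4
G0 Z12.7
G0 X10.7 Y8.0
G1 X10.0 Y9.7
G1 X8.5 Y10.6
G1 X6.7 Y10.3
G1 X5.5 Y8.9
G1 X5.5 Y7.1
G1 X6.7 Y5.7
G1 X8.5 Y5.4
G1 X10.0 Y6.3
G1 X10.7 Y8.0
; layer 5
G0 Z15.8
G0 X9.3 Y8.0
G1 X9.0 Y8.9
G1 X8.2 Y9.3
G1 X7.3 Y9.2
G1 X6.7 Y8.4
G1 X6.7 Y7.5
G1 X7.3 Y6.8
G1 X8.2 Y6.7
G1 X9.0 Y7.1
G1 X9.3 Y8.0
M2 ; end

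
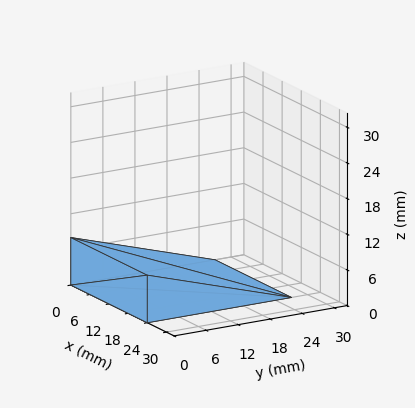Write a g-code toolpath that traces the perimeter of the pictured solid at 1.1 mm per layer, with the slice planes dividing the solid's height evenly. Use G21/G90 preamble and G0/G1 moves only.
Reading the render: the shape is a wedge (ramp): 24 × 27 mm base, rising to 8 mm along the y=0 edge and sloping linearly to z=0 at y=27 (dimensions read to the nearest mm from the axis ticks). For the g-code, the solid's height is divided into equal slices at the stated Δz and each level perimeter traced with G1 moves after a G0 lift.

; perimeter-only toolpath
G21 ; units = mm
G90 ; absolute positioning
G28 ; home
; layer 1
G0 Z1.1
G0 X0.0 Y0.0
G1 X24.0 Y0.0
G1 X24.0 Y23.1
G1 X0.0 Y23.1
G1 X0.0 Y0.0
; layer 2
G0 Z2.3
G0 X0.0 Y0.0
G1 X24.0 Y0.0
G1 X24.0 Y19.3
G1 X0.0 Y19.3
G1 X0.0 Y0.0
; layer 3
G0 Z3.4
G0 X0.0 Y0.0
G1 X24.0 Y0.0
G1 X24.0 Y15.4
G1 X0.0 Y15.4
G1 X0.0 Y0.0
; layer 4
G0 Z4.6
G0 X0.0 Y0.0
G1 X24.0 Y0.0
G1 X24.0 Y11.6
G1 X0.0 Y11.6
G1 X0.0 Y0.0
; layer 5
G0 Z5.7
G0 X0.0 Y0.0
G1 X24.0 Y0.0
G1 X24.0 Y7.7
G1 X0.0 Y7.7
G1 X0.0 Y0.0
; layer 6
G0 Z6.9
G0 X0.0 Y0.0
G1 X24.0 Y0.0
G1 X24.0 Y3.9
G1 X0.0 Y3.9
G1 X0.0 Y0.0
M2 ; end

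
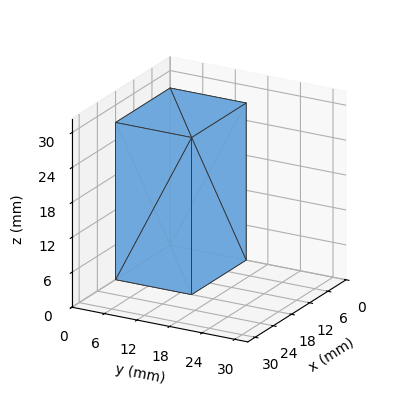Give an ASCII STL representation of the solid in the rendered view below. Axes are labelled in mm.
Reading the render: the shape is a rectangular box, roughly 18 × 14 mm footprint and 27 mm tall (dimensions read to the nearest mm from the axis ticks). For the STL, each face is triangulated and given an outward normal.

solid part
  facet normal 0.0000 0.0000 -1.0000
    outer loop
      vertex 18.0 14.0 0.0
      vertex 18.0 0.0 0.0
      vertex 0.0 0.0 0.0
    endloop
  endfacet
  facet normal 0.0000 0.0000 -1.0000
    outer loop
      vertex 0.0 14.0 0.0
      vertex 18.0 14.0 0.0
      vertex 0.0 0.0 0.0
    endloop
  endfacet
  facet normal 0.0000 0.0000 1.0000
    outer loop
      vertex 0.0 0.0 27.0
      vertex 18.0 0.0 27.0
      vertex 18.0 14.0 27.0
    endloop
  endfacet
  facet normal 0.0000 0.0000 1.0000
    outer loop
      vertex 0.0 0.0 27.0
      vertex 18.0 14.0 27.0
      vertex 0.0 14.0 27.0
    endloop
  endfacet
  facet normal 0.0000 -1.0000 0.0000
    outer loop
      vertex 0.0 0.0 0.0
      vertex 18.0 0.0 0.0
      vertex 18.0 0.0 27.0
    endloop
  endfacet
  facet normal 0.0000 -1.0000 0.0000
    outer loop
      vertex 0.0 0.0 0.0
      vertex 18.0 0.0 27.0
      vertex 0.0 0.0 27.0
    endloop
  endfacet
  facet normal 0.0000 1.0000 0.0000
    outer loop
      vertex 18.0 14.0 27.0
      vertex 18.0 14.0 0.0
      vertex 0.0 14.0 0.0
    endloop
  endfacet
  facet normal 0.0000 1.0000 0.0000
    outer loop
      vertex 0.0 14.0 27.0
      vertex 18.0 14.0 27.0
      vertex 0.0 14.0 0.0
    endloop
  endfacet
  facet normal -1.0000 0.0000 0.0000
    outer loop
      vertex 0.0 14.0 27.0
      vertex 0.0 14.0 0.0
      vertex 0.0 0.0 0.0
    endloop
  endfacet
  facet normal -1.0000 0.0000 0.0000
    outer loop
      vertex 0.0 0.0 27.0
      vertex 0.0 14.0 27.0
      vertex 0.0 0.0 0.0
    endloop
  endfacet
  facet normal 1.0000 0.0000 0.0000
    outer loop
      vertex 18.0 0.0 0.0
      vertex 18.0 14.0 0.0
      vertex 18.0 14.0 27.0
    endloop
  endfacet
  facet normal 1.0000 0.0000 0.0000
    outer loop
      vertex 18.0 0.0 0.0
      vertex 18.0 14.0 27.0
      vertex 18.0 0.0 27.0
    endloop
  endfacet
endsolid part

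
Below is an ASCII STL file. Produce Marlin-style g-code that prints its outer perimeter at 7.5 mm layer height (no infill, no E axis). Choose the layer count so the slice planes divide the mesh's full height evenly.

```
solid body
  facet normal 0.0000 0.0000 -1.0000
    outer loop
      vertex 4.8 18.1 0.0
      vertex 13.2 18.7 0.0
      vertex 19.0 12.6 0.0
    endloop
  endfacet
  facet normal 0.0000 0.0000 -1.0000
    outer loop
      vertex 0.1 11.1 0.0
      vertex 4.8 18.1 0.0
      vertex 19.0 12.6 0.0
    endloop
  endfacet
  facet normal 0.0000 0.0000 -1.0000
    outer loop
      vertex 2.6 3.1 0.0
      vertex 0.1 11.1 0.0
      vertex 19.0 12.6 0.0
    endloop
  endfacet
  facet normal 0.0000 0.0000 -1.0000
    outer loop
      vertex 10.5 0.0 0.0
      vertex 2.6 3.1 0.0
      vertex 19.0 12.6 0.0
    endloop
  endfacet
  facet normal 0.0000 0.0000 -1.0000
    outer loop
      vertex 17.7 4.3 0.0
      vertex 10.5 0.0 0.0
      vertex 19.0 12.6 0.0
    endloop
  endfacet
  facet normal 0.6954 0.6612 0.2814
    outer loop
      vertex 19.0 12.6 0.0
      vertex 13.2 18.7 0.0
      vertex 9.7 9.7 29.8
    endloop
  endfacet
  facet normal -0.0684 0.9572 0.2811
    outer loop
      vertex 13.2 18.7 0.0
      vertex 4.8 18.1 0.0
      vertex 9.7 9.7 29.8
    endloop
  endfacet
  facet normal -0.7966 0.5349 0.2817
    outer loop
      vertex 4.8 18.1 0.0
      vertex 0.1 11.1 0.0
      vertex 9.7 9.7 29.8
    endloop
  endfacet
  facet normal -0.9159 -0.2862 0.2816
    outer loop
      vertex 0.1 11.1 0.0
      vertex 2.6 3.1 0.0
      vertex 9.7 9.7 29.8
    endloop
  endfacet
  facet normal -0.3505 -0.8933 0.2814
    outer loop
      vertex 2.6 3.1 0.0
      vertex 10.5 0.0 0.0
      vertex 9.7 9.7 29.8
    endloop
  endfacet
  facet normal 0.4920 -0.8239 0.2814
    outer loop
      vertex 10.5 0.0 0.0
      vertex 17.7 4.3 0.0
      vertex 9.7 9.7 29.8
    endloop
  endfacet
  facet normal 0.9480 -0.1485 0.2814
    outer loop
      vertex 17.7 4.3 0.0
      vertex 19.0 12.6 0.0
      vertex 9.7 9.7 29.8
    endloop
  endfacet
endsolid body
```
; perimeter-only toolpath
G21 ; units = mm
G90 ; absolute positioning
G28 ; home
; layer 1
G0 Z7.5
G0 X16.7 Y11.9
G1 X12.3 Y16.4
G1 X6.0 Y16.0
G1 X2.5 Y10.8
G1 X4.4 Y4.8
G1 X10.3 Y2.4
G1 X15.7 Y5.6
G1 X16.7 Y11.9
; layer 2
G0 Z14.9
G0 X14.3 Y11.1
G1 X11.4 Y14.2
G1 X7.2 Y13.9
G1 X4.9 Y10.4
G1 X6.1 Y6.4
G1 X10.1 Y4.8
G1 X13.7 Y7.0
G1 X14.3 Y11.1
; layer 3
G0 Z22.4
G0 X12.0 Y10.4
G1 X10.6 Y11.9
G1 X8.5 Y11.8
G1 X7.3 Y10.0
G1 X7.9 Y8.0
G1 X9.9 Y7.3
G1 X11.7 Y8.3
G1 X12.0 Y10.4
M2 ; end

The solid is a regular 7-sided pyramid, base circumscribed radius ≈ 9.7 mm, apex at z ≈ 29.8 mm. Slicing at Δz = 7.5 mm — 4 equal slices spanning the solid's height, so layer i sits at z = i·h/4 — gives 3 non-empty perimeters. Each is a 7-segment closed polygon; G0 lifts to the layer z and rapids to the start vertex, then G1 traces the edges. The cross-section shrinks linearly with z (the slice at the apex is degenerate and omitted).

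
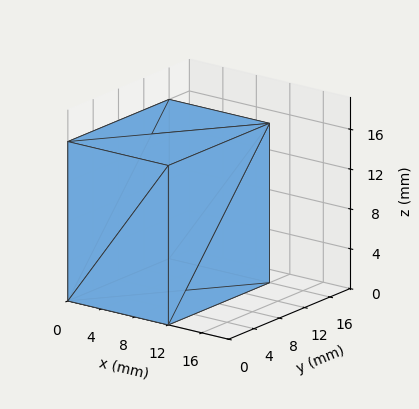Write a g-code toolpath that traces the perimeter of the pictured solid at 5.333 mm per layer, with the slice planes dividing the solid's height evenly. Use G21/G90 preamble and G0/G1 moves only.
Reading the render: the shape is a rectangular box, roughly 12 × 16 mm footprint and 16 mm tall (dimensions read to the nearest mm from the axis ticks). For the g-code, the solid's height is divided into equal slices at the stated Δz and each level perimeter traced with G1 moves after a G0 lift.

; perimeter-only toolpath
G21 ; units = mm
G90 ; absolute positioning
G28 ; home
; layer 1
G0 Z5.333
G0 X0.000 Y0.000
G1 X12.000 Y0.000
G1 X12.000 Y16.000
G1 X0.000 Y16.000
G1 X0.000 Y0.000
; layer 2
G0 Z10.667
G0 X0.000 Y0.000
G1 X12.000 Y0.000
G1 X12.000 Y16.000
G1 X0.000 Y16.000
G1 X0.000 Y0.000
; layer 3
G0 Z16.000
G0 X0.000 Y0.000
G1 X12.000 Y0.000
G1 X12.000 Y16.000
G1 X0.000 Y16.000
G1 X0.000 Y0.000
M2 ; end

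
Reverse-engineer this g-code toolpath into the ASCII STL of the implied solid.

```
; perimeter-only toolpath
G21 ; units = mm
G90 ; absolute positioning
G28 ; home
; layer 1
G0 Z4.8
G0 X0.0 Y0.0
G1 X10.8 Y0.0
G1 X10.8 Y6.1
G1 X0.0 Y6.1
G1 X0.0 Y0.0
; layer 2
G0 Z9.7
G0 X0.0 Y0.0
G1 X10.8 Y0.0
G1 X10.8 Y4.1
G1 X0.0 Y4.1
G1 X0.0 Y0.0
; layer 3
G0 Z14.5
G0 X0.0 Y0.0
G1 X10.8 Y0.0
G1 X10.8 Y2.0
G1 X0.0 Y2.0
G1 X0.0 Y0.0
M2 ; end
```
solid part
  facet normal 0.0000 0.0000 -1.0000
    outer loop
      vertex 10.8 8.2 0.0
      vertex 10.8 0.0 0.0
      vertex 0.0 0.0 0.0
    endloop
  endfacet
  facet normal 0.0000 0.0000 -1.0000
    outer loop
      vertex 0.0 8.2 0.0
      vertex 10.8 8.2 0.0
      vertex 0.0 0.0 0.0
    endloop
  endfacet
  facet normal 0.0000 -1.0000 0.0000
    outer loop
      vertex 0.0 0.0 0.0
      vertex 10.8 0.0 0.0
      vertex 10.8 0.0 19.4
    endloop
  endfacet
  facet normal 0.0000 -1.0000 0.0000
    outer loop
      vertex 0.0 0.0 0.0
      vertex 10.8 0.0 19.4
      vertex 0.0 0.0 19.4
    endloop
  endfacet
  facet normal 0.0000 0.9211 0.3893
    outer loop
      vertex 0.0 0.0 19.4
      vertex 10.8 0.0 19.4
      vertex 10.8 8.2 0.0
    endloop
  endfacet
  facet normal 0.0000 0.9211 0.3893
    outer loop
      vertex 0.0 0.0 19.4
      vertex 10.8 8.2 0.0
      vertex 0.0 8.2 0.0
    endloop
  endfacet
  facet normal -1.0000 0.0000 0.0000
    outer loop
      vertex 0.0 0.0 19.4
      vertex 0.0 8.2 0.0
      vertex 0.0 0.0 0.0
    endloop
  endfacet
  facet normal 1.0000 0.0000 0.0000
    outer loop
      vertex 10.8 0.0 0.0
      vertex 10.8 8.2 0.0
      vertex 10.8 0.0 19.4
    endloop
  endfacet
endsolid part

The G0 Z moves step by Δz≈4.8 mm. The G1 loops shrink linearly with z, so the solid tapers from its base footprint up to z≈19.4. Closing with a flat bottom cap and the tapered top and triangulating gives 8 facets — a wedge (ramp): 10.8 × 8.2 mm base, rising to 19.4 mm along the y=0 edge and sloping linearly to z=0 at y=8.2.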